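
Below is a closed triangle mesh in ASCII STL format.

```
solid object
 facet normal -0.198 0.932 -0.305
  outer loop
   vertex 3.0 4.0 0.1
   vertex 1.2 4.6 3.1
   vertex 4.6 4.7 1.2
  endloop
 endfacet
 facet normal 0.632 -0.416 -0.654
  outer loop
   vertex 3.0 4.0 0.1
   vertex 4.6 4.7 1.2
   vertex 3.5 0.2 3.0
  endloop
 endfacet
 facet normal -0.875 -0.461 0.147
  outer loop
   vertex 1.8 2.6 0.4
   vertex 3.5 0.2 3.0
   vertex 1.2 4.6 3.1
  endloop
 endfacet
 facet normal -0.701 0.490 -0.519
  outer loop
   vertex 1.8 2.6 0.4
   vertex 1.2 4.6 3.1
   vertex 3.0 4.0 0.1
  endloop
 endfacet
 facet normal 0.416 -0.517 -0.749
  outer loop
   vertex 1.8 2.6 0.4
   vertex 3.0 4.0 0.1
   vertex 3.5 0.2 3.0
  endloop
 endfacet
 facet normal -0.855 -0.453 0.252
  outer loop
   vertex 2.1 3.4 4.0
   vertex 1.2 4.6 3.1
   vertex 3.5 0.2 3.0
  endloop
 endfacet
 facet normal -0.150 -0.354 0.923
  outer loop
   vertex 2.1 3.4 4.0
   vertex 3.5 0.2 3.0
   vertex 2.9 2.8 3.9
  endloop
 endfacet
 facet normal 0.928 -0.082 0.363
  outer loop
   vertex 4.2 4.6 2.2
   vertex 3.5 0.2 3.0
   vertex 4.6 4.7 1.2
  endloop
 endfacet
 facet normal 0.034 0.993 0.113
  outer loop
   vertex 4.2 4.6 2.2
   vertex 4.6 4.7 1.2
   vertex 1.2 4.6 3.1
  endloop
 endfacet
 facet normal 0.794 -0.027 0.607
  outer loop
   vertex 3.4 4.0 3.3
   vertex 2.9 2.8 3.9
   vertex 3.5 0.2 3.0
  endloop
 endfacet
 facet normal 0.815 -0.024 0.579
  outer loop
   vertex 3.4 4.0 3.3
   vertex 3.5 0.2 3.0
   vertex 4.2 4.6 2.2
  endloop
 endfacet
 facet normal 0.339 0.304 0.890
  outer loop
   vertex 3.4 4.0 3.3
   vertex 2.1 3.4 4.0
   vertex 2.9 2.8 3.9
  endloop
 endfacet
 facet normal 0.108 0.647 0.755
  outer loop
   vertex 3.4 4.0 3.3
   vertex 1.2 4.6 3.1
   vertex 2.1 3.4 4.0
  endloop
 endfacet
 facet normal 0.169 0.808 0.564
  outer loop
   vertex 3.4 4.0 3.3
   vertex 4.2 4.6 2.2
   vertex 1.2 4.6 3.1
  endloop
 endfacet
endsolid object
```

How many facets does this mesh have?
14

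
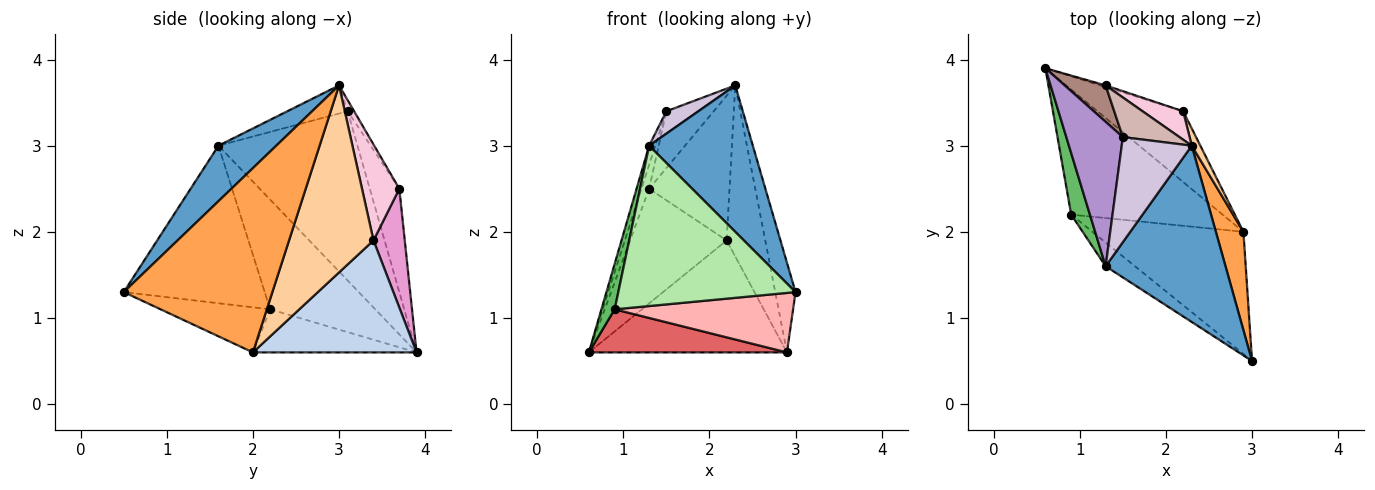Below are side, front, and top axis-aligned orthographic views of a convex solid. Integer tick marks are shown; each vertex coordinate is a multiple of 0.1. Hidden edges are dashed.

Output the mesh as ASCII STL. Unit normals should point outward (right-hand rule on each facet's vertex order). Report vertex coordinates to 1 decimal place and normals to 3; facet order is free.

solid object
 facet normal 0.335 -0.602 0.725
  outer loop
   vertex 1.3 1.6 3.0
   vertex 3.0 0.5 1.3
   vertex 2.3 3.0 3.7
  endloop
 endfacet
 facet normal 0.573 0.693 -0.438
  outer loop
   vertex 2.9 2.0 0.6
   vertex 0.6 3.9 0.6
   vertex 2.2 3.4 1.9
  endloop
 endfacet
 facet normal 0.980 0.134 0.147
  outer loop
   vertex 2.9 2.0 0.6
   vertex 2.3 3.0 3.7
   vertex 3.0 0.5 1.3
  endloop
 endfacet
 facet normal 0.909 0.415 0.042
  outer loop
   vertex 2.9 2.0 0.6
   vertex 2.2 3.4 1.9
   vertex 2.3 3.0 3.7
  endloop
 endfacet
 facet normal -0.978 -0.124 0.167
  outer loop
   vertex 0.9 2.2 1.1
   vertex 1.3 1.6 3.0
   vertex 0.6 3.9 0.6
  endloop
 endfacet
 facet normal -0.618 -0.777 -0.115
  outer loop
   vertex 0.9 2.2 1.1
   vertex 3.0 0.5 1.3
   vertex 1.3 1.6 3.0
  endloop
 endfacet
 facet normal -0.260 -0.314 -0.913
  outer loop
   vertex 0.9 2.2 1.1
   vertex 0.6 3.9 0.6
   vertex 2.9 2.0 0.6
  endloop
 endfacet
 facet normal -0.259 -0.423 -0.868
  outer loop
   vertex 0.9 2.2 1.1
   vertex 2.9 2.0 0.6
   vertex 3.0 0.5 1.3
  endloop
 endfacet
 facet normal -0.948 0.042 0.317
  outer loop
   vertex 1.5 3.1 3.4
   vertex 0.6 3.9 0.6
   vertex 1.3 1.6 3.0
  endloop
 endfacet
 facet normal -0.366 -0.194 0.910
  outer loop
   vertex 1.5 3.1 3.4
   vertex 1.3 1.6 3.0
   vertex 2.3 3.0 3.7
  endloop
 endfacet
 facet normal -0.904 0.235 0.358
  outer loop
   vertex 1.3 3.7 2.5
   vertex 0.6 3.9 0.6
   vertex 1.5 3.1 3.4
  endloop
 endfacet
 facet normal -0.111 0.815 0.568
  outer loop
   vertex 1.3 3.7 2.5
   vertex 1.5 3.1 3.4
   vertex 2.3 3.0 3.7
  endloop
 endfacet
 facet normal 0.308 0.951 -0.013
  outer loop
   vertex 1.3 3.7 2.5
   vertex 2.2 3.4 1.9
   vertex 0.6 3.9 0.6
  endloop
 endfacet
 facet normal 0.415 0.893 0.175
  outer loop
   vertex 1.3 3.7 2.5
   vertex 2.3 3.0 3.7
   vertex 2.2 3.4 1.9
  endloop
 endfacet
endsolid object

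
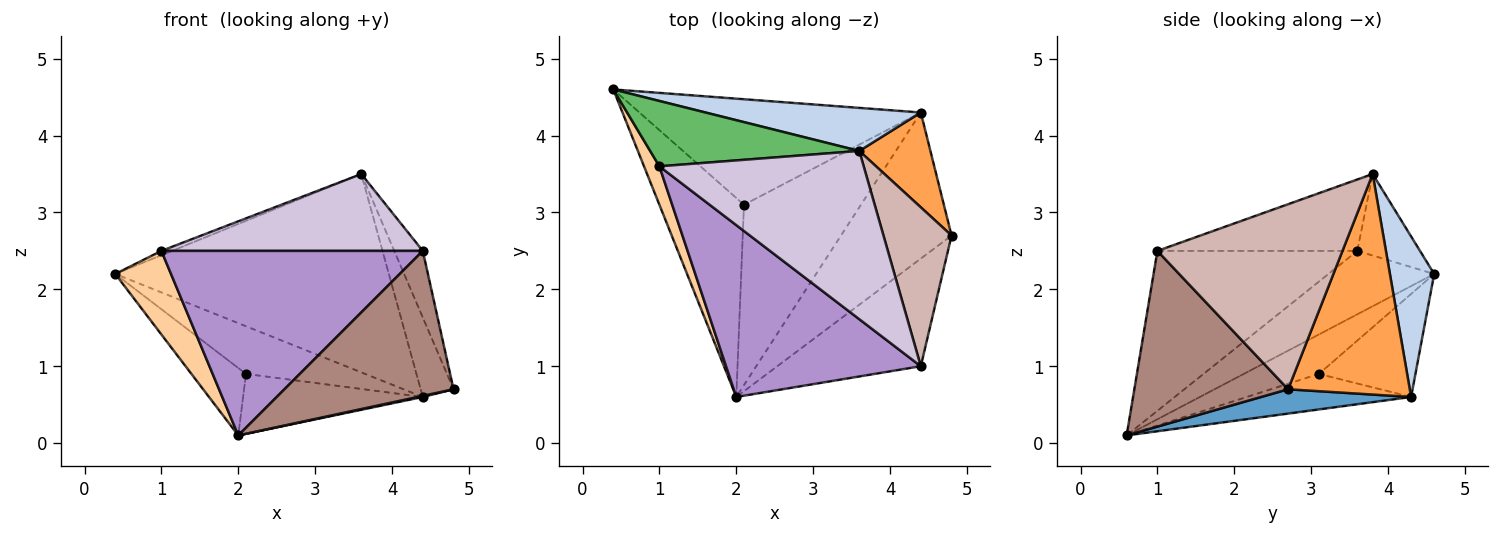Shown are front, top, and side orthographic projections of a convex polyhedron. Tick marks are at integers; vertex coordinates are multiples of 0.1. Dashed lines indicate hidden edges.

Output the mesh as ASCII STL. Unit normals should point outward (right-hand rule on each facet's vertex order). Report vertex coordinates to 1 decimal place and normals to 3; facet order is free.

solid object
 facet normal 0.215 -0.007 -0.977
  outer loop
   vertex 4.4 4.3 0.6
   vertex 4.8 2.7 0.7
   vertex 2.0 0.6 0.1
  endloop
 endfacet
 facet normal 0.156 0.965 0.210
  outer loop
   vertex 4.4 4.3 0.6
   vertex 0.4 4.6 2.2
   vertex 3.6 3.8 3.5
  endloop
 endfacet
 facet normal 0.922 0.249 0.297
  outer loop
   vertex 4.4 4.3 0.6
   vertex 3.6 3.8 3.5
   vertex 4.8 2.7 0.7
  endloop
 endfacet
 facet normal -0.865 -0.456 0.210
  outer loop
   vertex 1.0 3.6 2.5
   vertex 0.4 4.6 2.2
   vertex 2.0 0.6 0.1
  endloop
 endfacet
 facet normal -0.362 0.062 0.930
  outer loop
   vertex 1.0 3.6 2.5
   vertex 3.6 3.8 3.5
   vertex 0.4 4.6 2.2
  endloop
 endfacet
 facet normal -0.404 0.293 -0.867
  outer loop
   vertex 2.1 3.1 0.9
   vertex 2.0 0.6 0.1
   vertex 0.4 4.6 2.2
  endloop
 endfacet
 facet normal -0.317 0.391 -0.864
  outer loop
   vertex 2.1 3.1 0.9
   vertex 0.4 4.6 2.2
   vertex 4.4 4.3 0.6
  endloop
 endfacet
 facet normal -0.277 0.303 -0.912
  outer loop
   vertex 2.1 3.1 0.9
   vertex 4.4 4.3 0.6
   vertex 2.0 0.6 0.1
  endloop
 endfacet
 facet normal -0.488 -0.639 0.595
  outer loop
   vertex 4.4 1.0 2.5
   vertex 1.0 3.6 2.5
   vertex 2.0 0.6 0.1
  endloop
 endfacet
 facet normal -0.303 -0.396 0.867
  outer loop
   vertex 4.4 1.0 2.5
   vertex 3.6 3.8 3.5
   vertex 1.0 3.6 2.5
  endloop
 endfacet
 facet normal 0.590 -0.649 -0.481
  outer loop
   vertex 4.4 1.0 2.5
   vertex 2.0 0.6 0.1
   vertex 4.8 2.7 0.7
  endloop
 endfacet
 facet normal 0.929 0.143 0.342
  outer loop
   vertex 4.4 1.0 2.5
   vertex 4.8 2.7 0.7
   vertex 3.6 3.8 3.5
  endloop
 endfacet
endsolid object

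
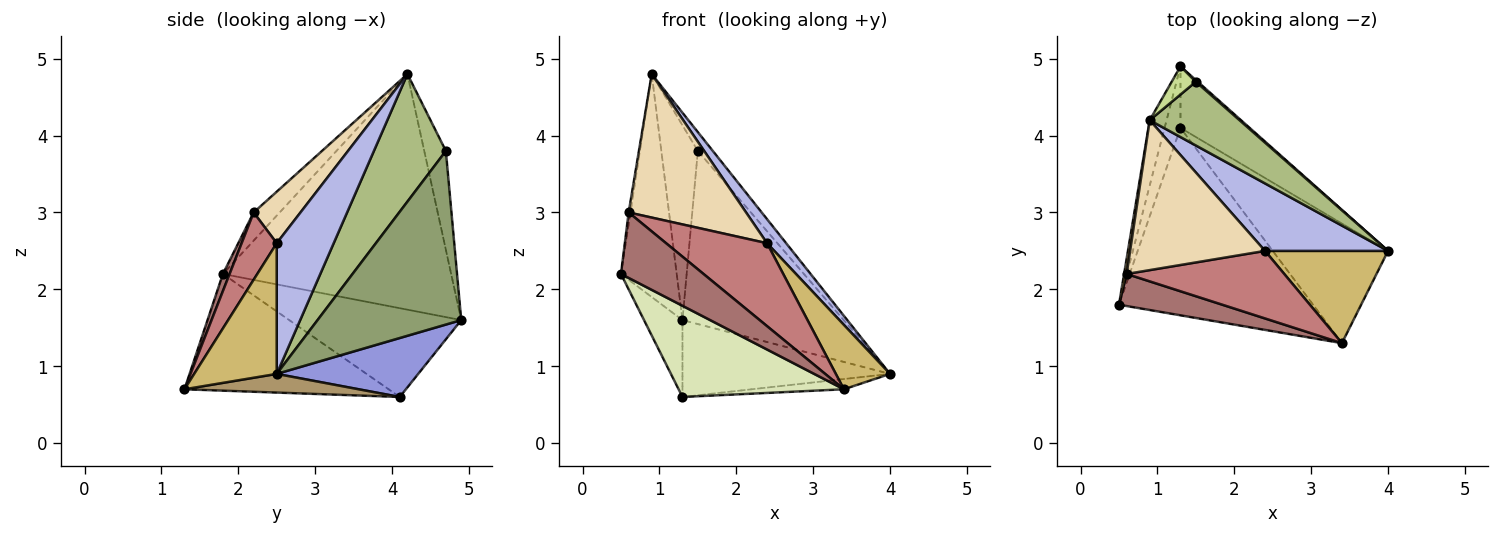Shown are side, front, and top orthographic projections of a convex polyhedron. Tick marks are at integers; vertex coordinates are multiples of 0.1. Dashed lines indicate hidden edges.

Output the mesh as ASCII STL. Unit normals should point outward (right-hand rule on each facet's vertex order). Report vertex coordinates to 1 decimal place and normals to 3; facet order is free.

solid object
 facet normal -0.969 0.237 -0.069
  outer loop
   vertex 0.9 4.2 4.8
   vertex 1.3 4.9 1.6
   vertex 0.5 1.8 2.2
  endloop
 endfacet
 facet normal -0.961 0.215 -0.172
  outer loop
   vertex 1.3 4.1 0.6
   vertex 0.5 1.8 2.2
   vertex 1.3 4.9 1.6
  endloop
 endfacet
 facet normal 0.470 0.689 -0.551
  outer loop
   vertex 1.3 4.1 0.6
   vertex 1.3 4.9 1.6
   vertex 4.0 2.5 0.9
  endloop
 endfacet
 facet normal 0.707 -0.237 0.666
  outer loop
   vertex 2.4 2.5 2.6
   vertex 4.0 2.5 0.9
   vertex 0.9 4.2 4.8
  endloop
 endfacet
 facet normal 0.665 0.746 0.007
  outer loop
   vertex 1.5 4.7 3.8
   vertex 4.0 2.5 0.9
   vertex 1.3 4.9 1.6
  endloop
 endfacet
 facet normal 0.806 0.168 0.568
  outer loop
   vertex 1.5 4.7 3.8
   vertex 0.9 4.2 4.8
   vertex 4.0 2.5 0.9
  endloop
 endfacet
 facet normal -0.506 0.854 0.124
  outer loop
   vertex 1.5 4.7 3.8
   vertex 1.3 4.9 1.6
   vertex 0.9 4.2 4.8
  endloop
 endfacet
 facet normal -0.476 -0.385 -0.791
  outer loop
   vertex 3.4 1.3 0.7
   vertex 0.5 1.8 2.2
   vertex 1.3 4.1 0.6
  endloop
 endfacet
 facet normal 0.159 0.084 -0.984
  outer loop
   vertex 3.4 1.3 0.7
   vertex 1.3 4.1 0.6
   vertex 4.0 2.5 0.9
  endloop
 endfacet
 facet normal 0.657 -0.432 0.618
  outer loop
   vertex 3.4 1.3 0.7
   vertex 4.0 2.5 0.9
   vertex 2.4 2.5 2.6
  endloop
 endfacet
 facet normal -0.994 0.068 0.090
  outer loop
   vertex 0.6 2.2 3.0
   vertex 0.9 4.2 4.8
   vertex 0.5 1.8 2.2
  endloop
 endfacet
 facet normal 0.266 -0.667 0.696
  outer loop
   vertex 0.6 2.2 3.0
   vertex 2.4 2.5 2.6
   vertex 0.9 4.2 4.8
  endloop
 endfacet
 facet normal 0.073 -0.896 0.439
  outer loop
   vertex 0.6 2.2 3.0
   vertex 0.5 1.8 2.2
   vertex 3.4 1.3 0.7
  endloop
 endfacet
 facet normal 0.260 -0.749 0.610
  outer loop
   vertex 0.6 2.2 3.0
   vertex 3.4 1.3 0.7
   vertex 2.4 2.5 2.6
  endloop
 endfacet
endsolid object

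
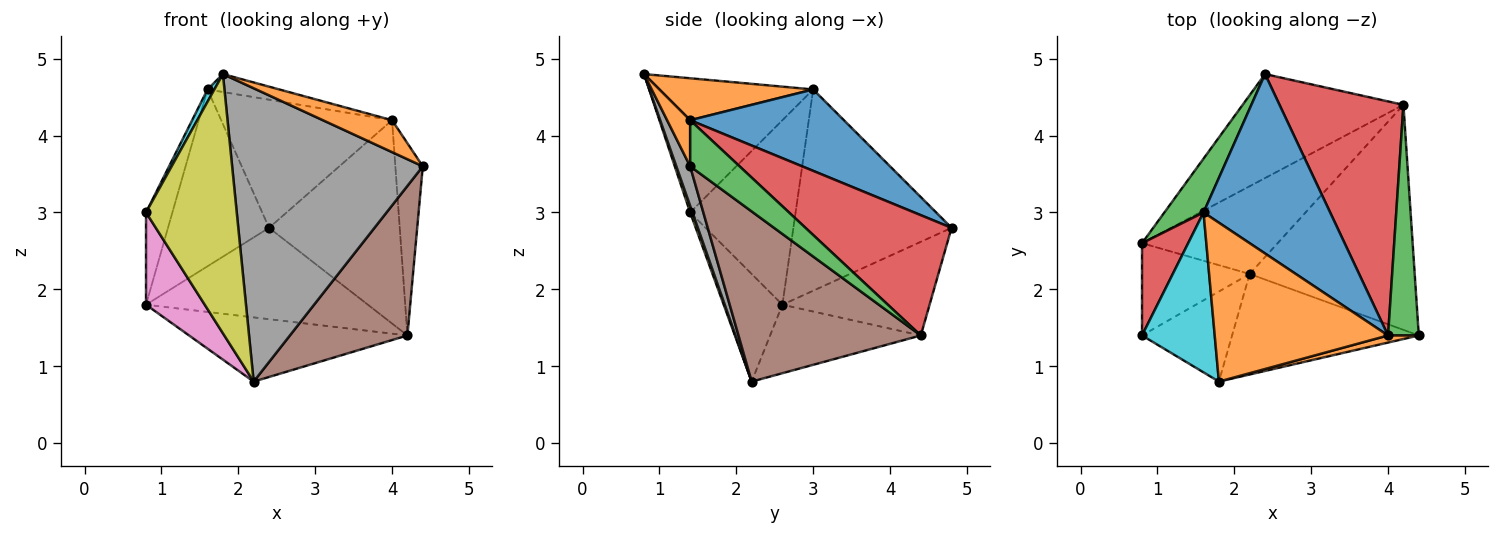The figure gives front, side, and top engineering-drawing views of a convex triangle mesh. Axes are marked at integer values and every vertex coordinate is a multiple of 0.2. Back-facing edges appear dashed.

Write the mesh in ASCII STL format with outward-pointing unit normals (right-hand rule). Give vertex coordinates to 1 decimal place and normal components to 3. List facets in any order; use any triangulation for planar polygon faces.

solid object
 facet normal -0.401 0.605 -0.688
  outer loop
   vertex 4.2 4.4 1.4
   vertex 0.8 2.6 1.8
   vertex 2.4 4.8 2.8
  endloop
 endfacet
 facet normal 0.309 -0.928 0.206
  outer loop
   vertex 4.0 1.4 4.2
   vertex 1.8 0.8 4.8
   vertex 4.4 1.4 3.6
  endloop
 endfacet
 facet normal 0.755 0.420 0.504
  outer loop
   vertex 4.0 1.4 4.2
   vertex 4.4 1.4 3.6
   vertex 4.2 4.4 1.4
  endloop
 endfacet
 facet normal 0.591 0.529 0.609
  outer loop
   vertex 4.0 1.4 4.2
   vertex 4.2 4.4 1.4
   vertex 2.4 4.8 2.8
  endloop
 endfacet
 facet normal -0.377 0.547 -0.747
  outer loop
   vertex 2.2 2.2 0.8
   vertex 0.8 2.6 1.8
   vertex 4.2 4.4 1.4
  endloop
 endfacet
 facet normal 0.651 -0.420 -0.632
  outer loop
   vertex 2.2 2.2 0.8
   vertex 4.2 4.4 1.4
   vertex 4.4 1.4 3.6
  endloop
 endfacet
 facet normal -0.577 -0.577 -0.577
  outer loop
   vertex 2.2 2.2 0.8
   vertex 0.8 1.4 3.0
   vertex 0.8 2.6 1.8
  endloop
 endfacet
 facet normal 0.068 -0.944 -0.323
  outer loop
   vertex 2.2 2.2 0.8
   vertex 4.4 1.4 3.6
   vertex 1.8 0.8 4.8
  endloop
 endfacet
 facet normal 0.024 -0.944 -0.328
  outer loop
   vertex 2.2 2.2 0.8
   vertex 1.8 0.8 4.8
   vertex 0.8 1.4 3.0
  endloop
 endfacet
 facet normal -0.879 -0.037 0.476
  outer loop
   vertex 1.6 3.0 4.6
   vertex 0.8 1.4 3.0
   vertex 1.8 0.8 4.8
  endloop
 endfacet
 facet normal 0.464 0.515 0.721
  outer loop
   vertex 1.6 3.0 4.6
   vertex 4.0 1.4 4.2
   vertex 2.4 4.8 2.8
  endloop
 endfacet
 facet normal 0.234 0.109 0.966
  outer loop
   vertex 1.6 3.0 4.6
   vertex 1.8 0.8 4.8
   vertex 4.0 1.4 4.2
  endloop
 endfacet
 facet normal -0.832 0.531 0.162
  outer loop
   vertex 1.6 3.0 4.6
   vertex 2.4 4.8 2.8
   vertex 0.8 2.6 1.8
  endloop
 endfacet
 facet normal -0.943 0.236 0.236
  outer loop
   vertex 1.6 3.0 4.6
   vertex 0.8 2.6 1.8
   vertex 0.8 1.4 3.0
  endloop
 endfacet
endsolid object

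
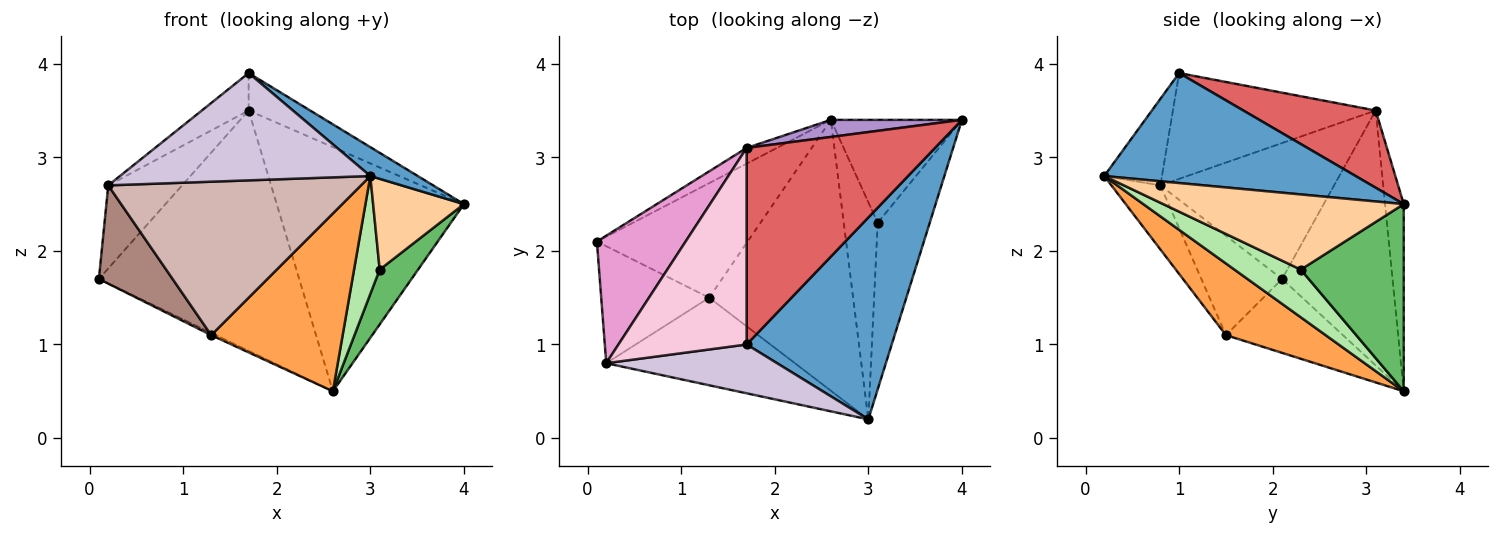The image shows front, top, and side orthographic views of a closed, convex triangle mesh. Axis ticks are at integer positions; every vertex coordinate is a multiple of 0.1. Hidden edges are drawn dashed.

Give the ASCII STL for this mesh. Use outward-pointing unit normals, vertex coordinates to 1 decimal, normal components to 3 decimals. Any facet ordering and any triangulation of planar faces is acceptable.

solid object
 facet normal 0.600 -0.113 0.792
  outer loop
   vertex 1.7 1.0 3.9
   vertex 3.0 0.2 2.8
   vertex 4.0 3.4 2.5
  endloop
 endfacet
 facet normal -0.440 0.018 -0.898
  outer loop
   vertex 1.3 1.5 1.1
   vertex 0.1 2.1 1.7
   vertex 2.6 3.4 0.5
  endloop
 endfacet
 facet normal 0.384 -0.507 -0.772
  outer loop
   vertex 1.3 1.5 1.1
   vertex 2.6 3.4 0.5
   vertex 3.0 0.2 2.8
  endloop
 endfacet
 facet normal 0.785 -0.296 -0.544
  outer loop
   vertex 3.1 2.3 1.8
   vertex 4.0 3.4 2.5
   vertex 3.0 0.2 2.8
  endloop
 endfacet
 facet normal 0.784 -0.292 -0.548
  outer loop
   vertex 3.1 2.3 1.8
   vertex 2.6 3.4 0.5
   vertex 4.0 3.4 2.5
  endloop
 endfacet
 facet normal 0.777 -0.300 -0.553
  outer loop
   vertex 3.1 2.3 1.8
   vertex 3.0 0.2 2.8
   vertex 2.6 3.4 0.5
  endloop
 endfacet
 facet normal 0.374 0.174 0.911
  outer loop
   vertex 1.7 3.1 3.5
   vertex 1.7 1.0 3.9
   vertex 4.0 3.4 2.5
  endloop
 endfacet
 facet normal -0.482 0.874 -0.057
  outer loop
   vertex 1.7 3.1 3.5
   vertex 2.6 3.4 0.5
   vertex 0.1 2.1 1.7
  endloop
 endfacet
 facet normal -0.099 0.993 0.069
  outer loop
   vertex 1.7 3.1 3.5
   vertex 4.0 3.4 2.5
   vertex 2.6 3.4 0.5
  endloop
 endfacet
 facet normal -0.205 -0.891 0.405
  outer loop
   vertex 0.2 0.8 2.7
   vertex 3.0 0.2 2.8
   vertex 1.7 1.0 3.9
  endloop
 endfacet
 facet normal -0.576 -0.526 -0.626
  outer loop
   vertex 0.2 0.8 2.7
   vertex 0.1 2.1 1.7
   vertex 1.3 1.5 1.1
  endloop
 endfacet
 facet normal -0.166 -0.856 -0.489
  outer loop
   vertex 0.2 0.8 2.7
   vertex 1.3 1.5 1.1
   vertex 3.0 0.2 2.8
  endloop
 endfacet
 facet normal -0.789 0.335 0.515
  outer loop
   vertex 0.2 0.8 2.7
   vertex 1.7 3.1 3.5
   vertex 0.1 2.1 1.7
  endloop
 endfacet
 facet normal -0.630 0.145 0.763
  outer loop
   vertex 0.2 0.8 2.7
   vertex 1.7 1.0 3.9
   vertex 1.7 3.1 3.5
  endloop
 endfacet
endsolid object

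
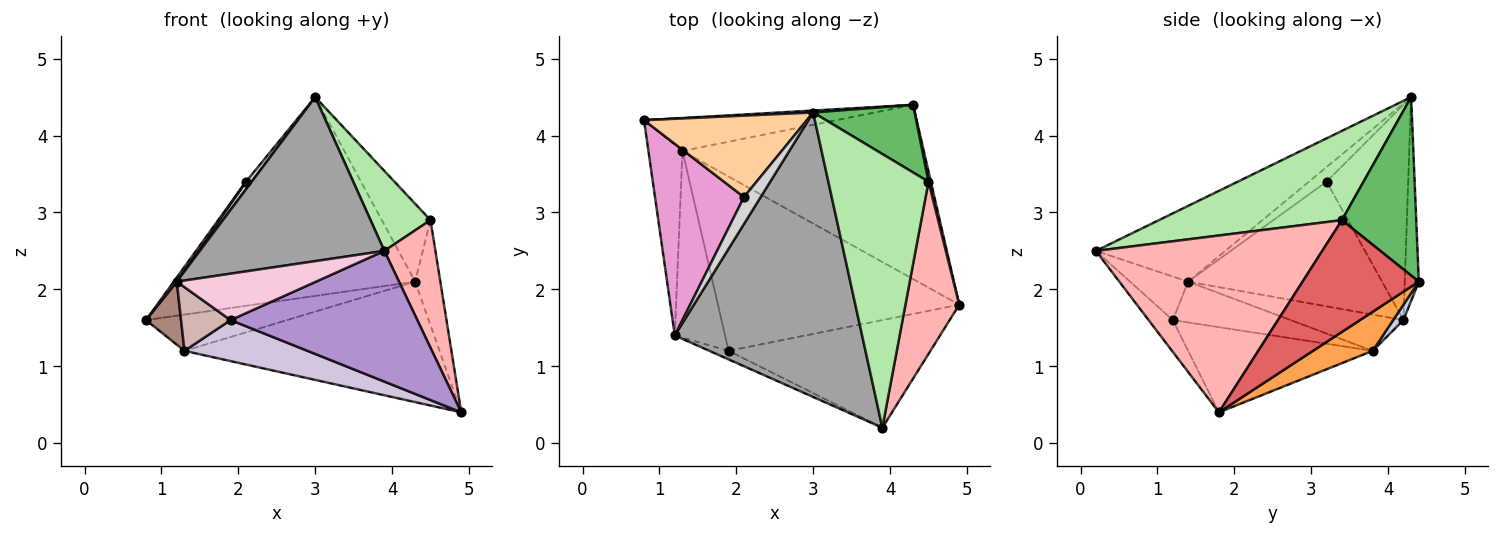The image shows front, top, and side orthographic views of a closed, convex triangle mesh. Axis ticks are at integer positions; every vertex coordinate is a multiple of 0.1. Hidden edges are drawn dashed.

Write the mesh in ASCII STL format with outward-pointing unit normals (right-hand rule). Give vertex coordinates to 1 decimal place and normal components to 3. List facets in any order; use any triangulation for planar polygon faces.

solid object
 facet normal -0.058 0.998 0.010
  outer loop
   vertex 3.0 4.3 4.5
   vertex 4.3 4.4 2.1
   vertex 0.8 4.2 1.6
  endloop
 endfacet
 facet normal 0.054 0.739 -0.672
  outer loop
   vertex 1.3 3.8 1.2
   vertex 0.8 4.2 1.6
   vertex 4.3 4.4 2.1
  endloop
 endfacet
 facet normal 0.132 0.564 -0.815
  outer loop
   vertex 1.3 3.8 1.2
   vertex 4.3 4.4 2.1
   vertex 4.9 1.8 0.4
  endloop
 endfacet
 facet normal -0.797 0.049 0.603
  outer loop
   vertex 2.1 3.2 3.4
   vertex 3.0 4.3 4.5
   vertex 0.8 4.2 1.6
  endloop
 endfacet
 facet normal 0.755 0.495 0.430
  outer loop
   vertex 4.5 3.4 2.9
   vertex 4.3 4.4 2.1
   vertex 3.0 4.3 4.5
  endloop
 endfacet
 facet normal 0.650 -0.213 0.729
  outer loop
   vertex 4.5 3.4 2.9
   vertex 3.0 4.3 4.5
   vertex 3.9 0.2 2.5
  endloop
 endfacet
 facet normal 0.977 0.212 0.021
  outer loop
   vertex 4.5 3.4 2.9
   vertex 4.9 1.8 0.4
   vertex 4.3 4.4 2.1
  endloop
 endfacet
 facet normal 0.935 -0.211 0.285
  outer loop
   vertex 4.5 3.4 2.9
   vertex 3.9 0.2 2.5
   vertex 4.9 1.8 0.4
  endloop
 endfacet
 facet normal -0.099 -0.768 -0.633
  outer loop
   vertex 1.9 1.2 1.6
   vertex 4.9 1.8 0.4
   vertex 3.9 0.2 2.5
  endloop
 endfacet
 facet normal -0.325 -0.217 -0.921
  outer loop
   vertex 1.9 1.2 1.6
   vertex 1.3 3.8 1.2
   vertex 4.9 1.8 0.4
  endloop
 endfacet
 facet normal -0.711 -0.221 -0.668
  outer loop
   vertex 1.2 1.4 2.1
   vertex 0.8 4.2 1.6
   vertex 1.3 3.8 1.2
  endloop
 endfacet
 facet normal -0.609 -0.256 -0.751
  outer loop
   vertex 1.2 1.4 2.1
   vertex 1.3 3.8 1.2
   vertex 1.9 1.2 1.6
  endloop
 endfacet
 facet normal -0.814 -0.013 0.581
  outer loop
   vertex 1.2 1.4 2.1
   vertex 2.1 3.2 3.4
   vertex 0.8 4.2 1.6
  endloop
 endfacet
 facet normal -0.380 -0.910 -0.167
  outer loop
   vertex 1.2 1.4 2.1
   vertex 1.9 1.2 1.6
   vertex 3.9 0.2 2.5
  endloop
 endfacet
 facet normal -0.331 -0.471 0.818
  outer loop
   vertex 1.2 1.4 2.1
   vertex 3.9 0.2 2.5
   vertex 3.0 4.3 4.5
  endloop
 endfacet
 facet normal -0.643 -0.210 0.736
  outer loop
   vertex 1.2 1.4 2.1
   vertex 3.0 4.3 4.5
   vertex 2.1 3.2 3.4
  endloop
 endfacet
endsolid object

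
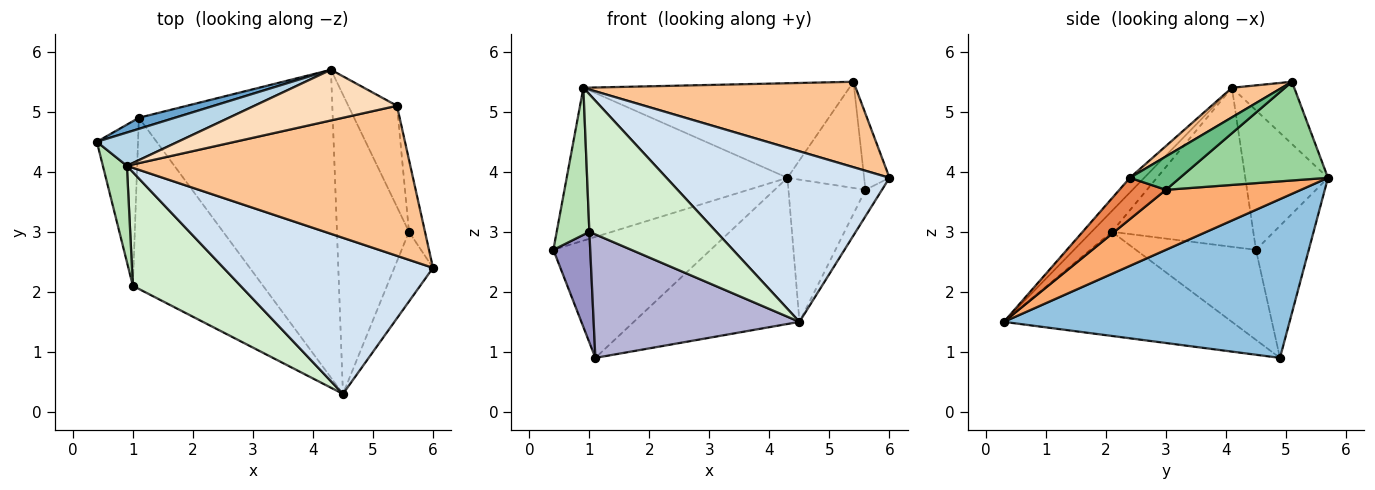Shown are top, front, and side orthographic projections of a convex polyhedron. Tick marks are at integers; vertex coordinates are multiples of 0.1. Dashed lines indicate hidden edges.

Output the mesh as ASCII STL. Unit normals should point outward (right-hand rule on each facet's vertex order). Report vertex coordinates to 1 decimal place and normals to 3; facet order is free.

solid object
 facet normal -0.317 0.944 0.087
  outer loop
   vertex 1.1 4.9 0.9
   vertex 0.4 4.5 2.7
   vertex 4.3 5.7 3.9
  endloop
 endfacet
 facet normal 0.595 0.345 -0.726
  outer loop
   vertex 4.5 0.3 1.5
   vertex 1.1 4.9 0.9
   vertex 4.3 5.7 3.9
  endloop
 endfacet
 facet normal -0.344 0.918 0.200
  outer loop
   vertex 0.9 4.1 5.4
   vertex 4.3 5.7 3.9
   vertex 0.4 4.5 2.7
  endloop
 endfacet
 facet normal -0.047 -0.737 0.674
  outer loop
   vertex 0.9 4.1 5.4
   vertex 4.5 0.3 1.5
   vertex 6.0 2.4 3.9
  endloop
 endfacet
 facet normal 0.707 0.251 -0.661
  outer loop
   vertex 5.6 3.0 3.7
   vertex 6.0 2.4 3.9
   vertex 4.5 0.3 1.5
  endloop
 endfacet
 facet normal 0.601 0.343 -0.722
  outer loop
   vertex 5.6 3.0 3.7
   vertex 4.5 0.3 1.5
   vertex 4.3 5.7 3.9
  endloop
 endfacet
 facet normal 0.090 -0.493 0.865
  outer loop
   vertex 5.4 5.1 5.5
   vertex 0.9 4.1 5.4
   vertex 6.0 2.4 3.9
  endloop
 endfacet
 facet normal -0.202 0.863 0.463
  outer loop
   vertex 5.4 5.1 5.5
   vertex 4.3 5.7 3.9
   vertex 0.9 4.1 5.4
  endloop
 endfacet
 facet normal 0.820 0.415 -0.394
  outer loop
   vertex 5.4 5.1 5.5
   vertex 6.0 2.4 3.9
   vertex 5.6 3.0 3.7
  endloop
 endfacet
 facet normal 0.813 0.421 -0.401
  outer loop
   vertex 5.4 5.1 5.5
   vertex 5.6 3.0 3.7
   vertex 4.3 5.7 3.9
  endloop
 endfacet
 facet normal -0.964 -0.223 0.146
  outer loop
   vertex 1.0 2.1 3.0
   vertex 0.9 4.1 5.4
   vertex 0.4 4.5 2.7
  endloop
 endfacet
 facet normal -0.122 -0.765 0.632
  outer loop
   vertex 1.0 2.1 3.0
   vertex 4.5 0.3 1.5
   vertex 0.9 4.1 5.4
  endloop
 endfacet
 facet normal -0.876 -0.269 -0.400
  outer loop
   vertex 1.0 2.1 3.0
   vertex 0.4 4.5 2.7
   vertex 1.1 4.9 0.9
  endloop
 endfacet
 facet normal -0.544 -0.491 -0.680
  outer loop
   vertex 1.0 2.1 3.0
   vertex 1.1 4.9 0.9
   vertex 4.5 0.3 1.5
  endloop
 endfacet
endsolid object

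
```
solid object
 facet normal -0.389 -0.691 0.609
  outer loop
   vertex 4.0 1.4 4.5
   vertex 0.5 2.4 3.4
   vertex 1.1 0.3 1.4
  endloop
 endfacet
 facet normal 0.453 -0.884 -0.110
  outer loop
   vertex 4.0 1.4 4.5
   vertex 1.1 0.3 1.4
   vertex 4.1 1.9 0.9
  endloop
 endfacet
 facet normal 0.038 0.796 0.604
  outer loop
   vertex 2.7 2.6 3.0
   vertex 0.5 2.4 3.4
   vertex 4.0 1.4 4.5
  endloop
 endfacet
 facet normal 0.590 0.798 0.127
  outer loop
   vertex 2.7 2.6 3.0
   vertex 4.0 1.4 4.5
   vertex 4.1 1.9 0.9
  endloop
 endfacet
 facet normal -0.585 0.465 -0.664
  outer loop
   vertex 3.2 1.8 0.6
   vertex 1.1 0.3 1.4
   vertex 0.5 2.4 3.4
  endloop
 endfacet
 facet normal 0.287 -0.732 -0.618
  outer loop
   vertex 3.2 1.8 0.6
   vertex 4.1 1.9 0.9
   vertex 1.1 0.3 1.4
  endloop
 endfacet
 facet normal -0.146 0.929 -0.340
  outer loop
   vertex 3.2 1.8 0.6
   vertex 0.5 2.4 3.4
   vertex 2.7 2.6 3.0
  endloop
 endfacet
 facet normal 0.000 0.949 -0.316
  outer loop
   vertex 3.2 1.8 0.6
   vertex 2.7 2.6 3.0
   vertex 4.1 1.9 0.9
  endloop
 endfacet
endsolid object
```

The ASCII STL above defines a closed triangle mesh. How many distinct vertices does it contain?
6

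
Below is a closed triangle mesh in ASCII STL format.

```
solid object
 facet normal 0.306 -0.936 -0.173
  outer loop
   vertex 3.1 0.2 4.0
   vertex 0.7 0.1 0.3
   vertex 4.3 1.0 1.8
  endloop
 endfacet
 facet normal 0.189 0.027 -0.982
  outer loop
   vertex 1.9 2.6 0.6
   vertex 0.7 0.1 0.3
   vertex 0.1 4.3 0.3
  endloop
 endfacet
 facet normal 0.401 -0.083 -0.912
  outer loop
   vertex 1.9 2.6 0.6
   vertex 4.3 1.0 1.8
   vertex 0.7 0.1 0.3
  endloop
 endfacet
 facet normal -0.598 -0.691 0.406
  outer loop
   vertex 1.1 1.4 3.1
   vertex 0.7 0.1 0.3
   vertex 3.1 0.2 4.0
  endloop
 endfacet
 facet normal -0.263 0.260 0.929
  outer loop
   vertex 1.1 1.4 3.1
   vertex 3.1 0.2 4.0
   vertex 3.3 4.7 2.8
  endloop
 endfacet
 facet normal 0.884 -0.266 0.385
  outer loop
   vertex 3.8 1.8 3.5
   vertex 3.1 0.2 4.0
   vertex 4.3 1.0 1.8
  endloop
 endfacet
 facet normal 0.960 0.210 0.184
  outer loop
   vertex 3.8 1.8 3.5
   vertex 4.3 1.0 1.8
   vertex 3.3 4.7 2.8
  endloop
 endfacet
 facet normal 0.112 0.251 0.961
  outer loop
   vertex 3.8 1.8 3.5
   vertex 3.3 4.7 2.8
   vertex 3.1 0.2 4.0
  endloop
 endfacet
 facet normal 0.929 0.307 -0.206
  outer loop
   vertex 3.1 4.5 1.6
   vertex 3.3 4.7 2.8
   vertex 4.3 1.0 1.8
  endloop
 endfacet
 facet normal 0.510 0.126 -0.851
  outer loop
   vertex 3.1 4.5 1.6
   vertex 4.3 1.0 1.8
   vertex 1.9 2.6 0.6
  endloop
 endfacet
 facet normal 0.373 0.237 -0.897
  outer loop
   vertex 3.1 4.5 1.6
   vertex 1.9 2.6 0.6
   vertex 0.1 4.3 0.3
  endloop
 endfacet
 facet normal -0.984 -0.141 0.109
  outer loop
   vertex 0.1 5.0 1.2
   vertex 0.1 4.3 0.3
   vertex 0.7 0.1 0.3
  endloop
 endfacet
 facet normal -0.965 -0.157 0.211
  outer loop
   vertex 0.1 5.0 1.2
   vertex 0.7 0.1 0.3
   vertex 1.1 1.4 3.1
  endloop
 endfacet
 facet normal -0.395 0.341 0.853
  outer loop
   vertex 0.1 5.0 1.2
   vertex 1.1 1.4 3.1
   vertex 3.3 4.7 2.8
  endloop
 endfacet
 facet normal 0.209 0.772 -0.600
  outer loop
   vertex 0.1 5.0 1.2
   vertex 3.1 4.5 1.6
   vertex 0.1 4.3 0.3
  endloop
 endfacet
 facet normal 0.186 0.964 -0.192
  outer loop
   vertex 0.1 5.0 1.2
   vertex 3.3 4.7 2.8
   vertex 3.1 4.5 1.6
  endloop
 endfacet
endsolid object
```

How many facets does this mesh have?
16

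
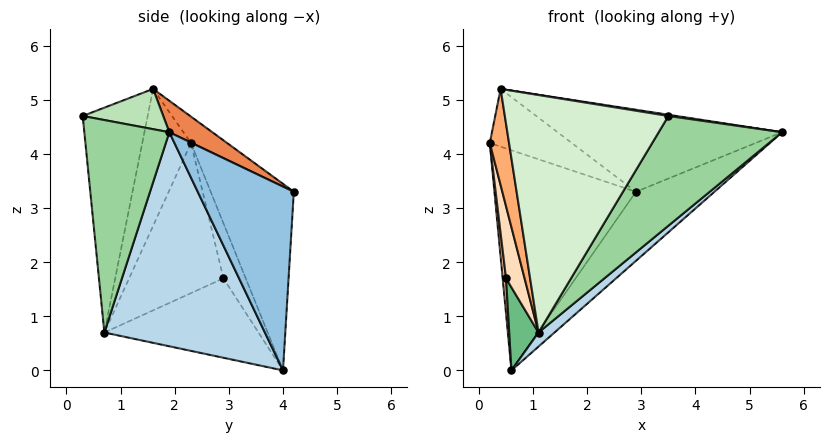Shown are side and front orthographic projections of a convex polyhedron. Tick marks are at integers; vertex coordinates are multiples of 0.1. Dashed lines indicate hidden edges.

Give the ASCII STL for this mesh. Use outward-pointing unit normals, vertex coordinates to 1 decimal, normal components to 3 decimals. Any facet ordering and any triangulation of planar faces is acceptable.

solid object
 facet normal -0.485 0.826 0.288
  outer loop
   vertex 0.6 4.0 0.0
   vertex 0.2 2.3 4.2
   vertex 2.9 4.2 3.3
  endloop
 endfacet
 facet normal 0.670 0.548 -0.500
  outer loop
   vertex 0.6 4.0 0.0
   vertex 2.9 4.2 3.3
   vertex 5.6 1.9 4.4
  endloop
 endfacet
 facet normal 0.644 -0.064 -0.762
  outer loop
   vertex 1.1 0.7 0.7
   vertex 0.6 4.0 0.0
   vertex 5.6 1.9 4.4
  endloop
 endfacet
 facet normal -0.327 0.742 0.585
  outer loop
   vertex 0.4 1.6 5.2
   vertex 2.9 4.2 3.3
   vertex 0.2 2.3 4.2
  endloop
 endfacet
 facet normal 0.100 0.522 0.847
  outer loop
   vertex 0.4 1.6 5.2
   vertex 5.6 1.9 4.4
   vertex 2.9 4.2 3.3
  endloop
 endfacet
 facet normal -0.928 -0.367 -0.071
  outer loop
   vertex 0.4 1.6 5.2
   vertex 0.2 2.3 4.2
   vertex 1.1 0.7 0.7
  endloop
 endfacet
 facet normal -0.977 -0.147 -0.153
  outer loop
   vertex 0.5 2.9 1.7
   vertex 0.2 2.3 4.2
   vertex 0.6 4.0 0.0
  endloop
 endfacet
 facet normal -0.968 -0.190 -0.162
  outer loop
   vertex 0.5 2.9 1.7
   vertex 1.1 0.7 0.7
   vertex 0.2 2.3 4.2
  endloop
 endfacet
 facet normal -0.967 -0.184 -0.176
  outer loop
   vertex 0.5 2.9 1.7
   vertex 0.6 4.0 0.0
   vertex 1.1 0.7 0.7
  endloop
 endfacet
 facet normal 0.522 -0.759 -0.389
  outer loop
   vertex 3.5 0.3 4.7
   vertex 1.1 0.7 0.7
   vertex 5.6 1.9 4.4
  endloop
 endfacet
 facet normal 0.153 -0.015 0.988
  outer loop
   vertex 3.5 0.3 4.7
   vertex 5.6 1.9 4.4
   vertex 0.4 1.6 5.2
  endloop
 endfacet
 facet normal -0.366 -0.922 0.127
  outer loop
   vertex 3.5 0.3 4.7
   vertex 0.4 1.6 5.2
   vertex 1.1 0.7 0.7
  endloop
 endfacet
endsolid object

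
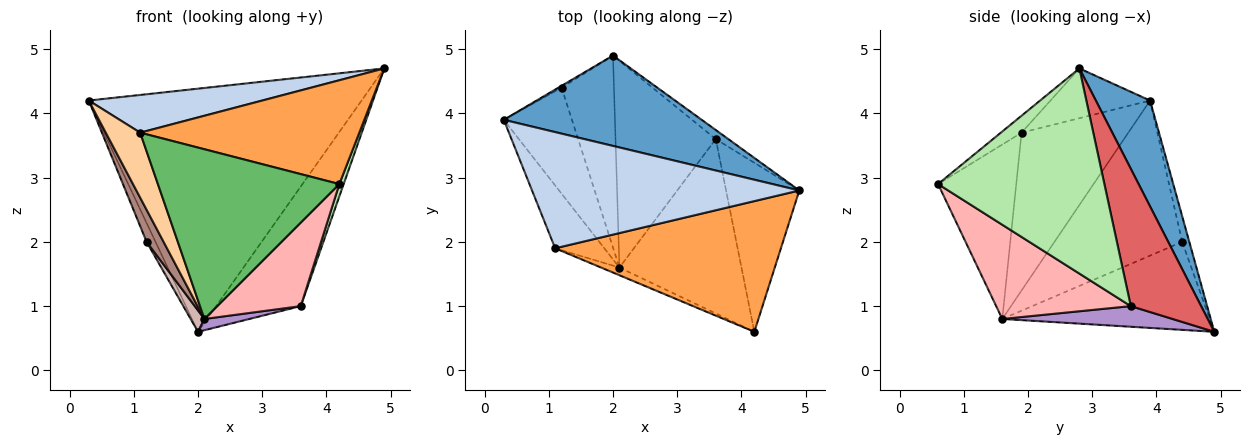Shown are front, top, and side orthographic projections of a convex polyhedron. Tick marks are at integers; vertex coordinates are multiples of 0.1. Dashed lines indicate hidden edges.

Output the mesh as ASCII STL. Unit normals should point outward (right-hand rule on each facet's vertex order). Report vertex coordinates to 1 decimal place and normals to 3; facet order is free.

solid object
 facet normal 0.183 0.922 0.342
  outer loop
   vertex 2.0 4.9 0.6
   vertex 0.3 3.9 4.2
   vertex 4.9 2.8 4.7
  endloop
 endfacet
 facet normal -0.174 -0.304 0.937
  outer loop
   vertex 1.1 1.9 3.7
   vertex 4.9 2.8 4.7
   vertex 0.3 3.9 4.2
  endloop
 endfacet
 facet normal -0.059 -0.621 0.782
  outer loop
   vertex 1.1 1.9 3.7
   vertex 4.2 0.6 2.9
   vertex 4.9 2.8 4.7
  endloop
 endfacet
 facet normal -0.913 -0.294 -0.284
  outer loop
   vertex 1.1 1.9 3.7
   vertex 0.3 3.9 4.2
   vertex 2.1 1.6 0.8
  endloop
 endfacet
 facet normal -0.395 -0.918 -0.041
  outer loop
   vertex 1.1 1.9 3.7
   vertex 2.1 1.6 0.8
   vertex 4.2 0.6 2.9
  endloop
 endfacet
 facet normal 0.942 -0.025 -0.336
  outer loop
   vertex 3.6 3.6 1.0
   vertex 4.9 2.8 4.7
   vertex 4.2 0.6 2.9
  endloop
 endfacet
 facet normal 0.638 0.768 -0.058
  outer loop
   vertex 3.6 3.6 1.0
   vertex 2.0 4.9 0.6
   vertex 4.9 2.8 4.7
  endloop
 endfacet
 facet normal 0.571 -0.355 -0.740
  outer loop
   vertex 3.6 3.6 1.0
   vertex 4.2 0.6 2.9
   vertex 2.1 1.6 0.8
  endloop
 endfacet
 facet normal 0.201 -0.053 -0.978
  outer loop
   vertex 3.6 3.6 1.0
   vertex 2.1 1.6 0.8
   vertex 2.0 4.9 0.6
  endloop
 endfacet
 facet normal -0.623 0.778 -0.078
  outer loop
   vertex 1.2 4.4 2.0
   vertex 0.3 3.9 4.2
   vertex 2.0 4.9 0.6
  endloop
 endfacet
 facet normal -0.909 -0.121 -0.399
  outer loop
   vertex 1.2 4.4 2.0
   vertex 2.1 1.6 0.8
   vertex 0.3 3.9 4.2
  endloop
 endfacet
 facet normal -0.858 -0.057 -0.511
  outer loop
   vertex 1.2 4.4 2.0
   vertex 2.0 4.9 0.6
   vertex 2.1 1.6 0.8
  endloop
 endfacet
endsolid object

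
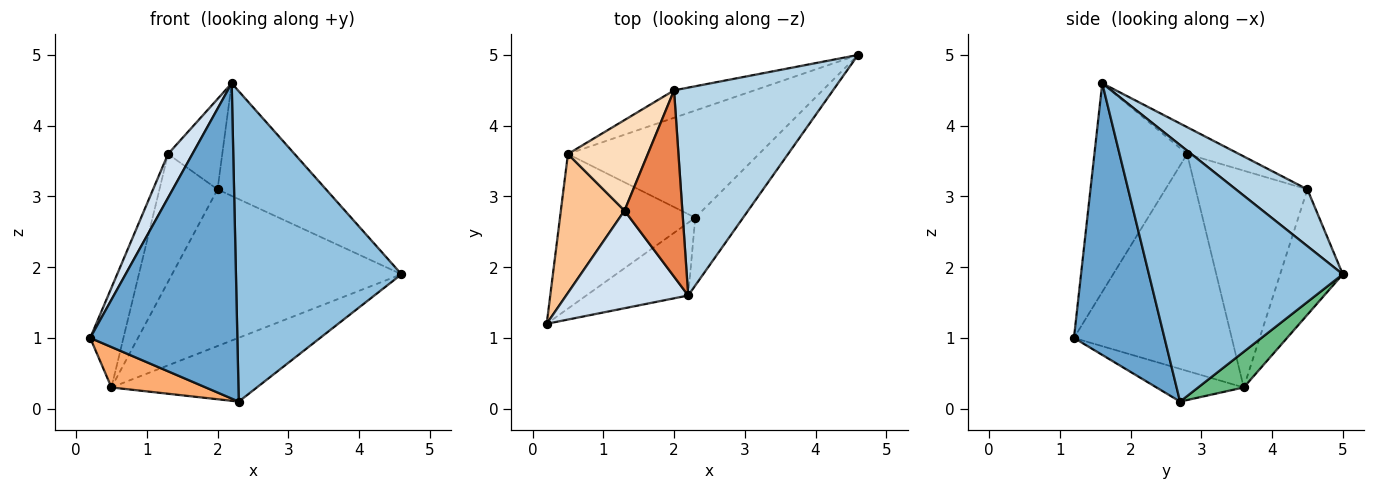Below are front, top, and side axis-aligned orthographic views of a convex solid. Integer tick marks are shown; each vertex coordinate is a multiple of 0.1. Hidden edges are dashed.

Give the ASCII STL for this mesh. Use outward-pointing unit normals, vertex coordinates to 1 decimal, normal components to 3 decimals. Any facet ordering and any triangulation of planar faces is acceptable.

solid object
 facet normal 0.514 -0.836 -0.193
  outer loop
   vertex 2.3 2.7 0.1
   vertex 2.2 1.6 4.6
   vertex 0.2 1.2 1.0
  endloop
 endfacet
 facet normal 0.753 -0.643 -0.140
  outer loop
   vertex 2.3 2.7 0.1
   vertex 4.6 5.0 1.9
   vertex 2.2 1.6 4.6
  endloop
 endfacet
 facet normal 0.300 0.455 0.839
  outer loop
   vertex 2.0 4.5 3.1
   vertex 2.2 1.6 4.6
   vertex 4.6 5.0 1.9
  endloop
 endfacet
 facet normal -0.842 -0.221 0.492
  outer loop
   vertex 1.3 2.8 3.6
   vertex 0.2 1.2 1.0
   vertex 2.2 1.6 4.6
  endloop
 endfacet
 facet normal -0.385 0.403 0.830
  outer loop
   vertex 1.3 2.8 3.6
   vertex 2.2 1.6 4.6
   vertex 2.0 4.5 3.1
  endloop
 endfacet
 facet normal -0.228 -0.246 -0.942
  outer loop
   vertex 0.5 3.6 0.3
   vertex 2.3 2.7 0.1
   vertex 0.2 1.2 1.0
  endloop
 endfacet
 facet normal -0.941 0.198 0.276
  outer loop
   vertex 0.5 3.6 0.3
   vertex 0.2 1.2 1.0
   vertex 1.3 2.8 3.6
  endloop
 endfacet
 facet normal -0.843 0.439 0.311
  outer loop
   vertex 0.5 3.6 0.3
   vertex 1.3 2.8 3.6
   vertex 2.0 4.5 3.1
  endloop
 endfacet
 facet normal 0.158 0.505 -0.848
  outer loop
   vertex 0.5 3.6 0.3
   vertex 4.6 5.0 1.9
   vertex 2.3 2.7 0.1
  endloop
 endfacet
 facet normal -0.260 0.951 -0.167
  outer loop
   vertex 0.5 3.6 0.3
   vertex 2.0 4.5 3.1
   vertex 4.6 5.0 1.9
  endloop
 endfacet
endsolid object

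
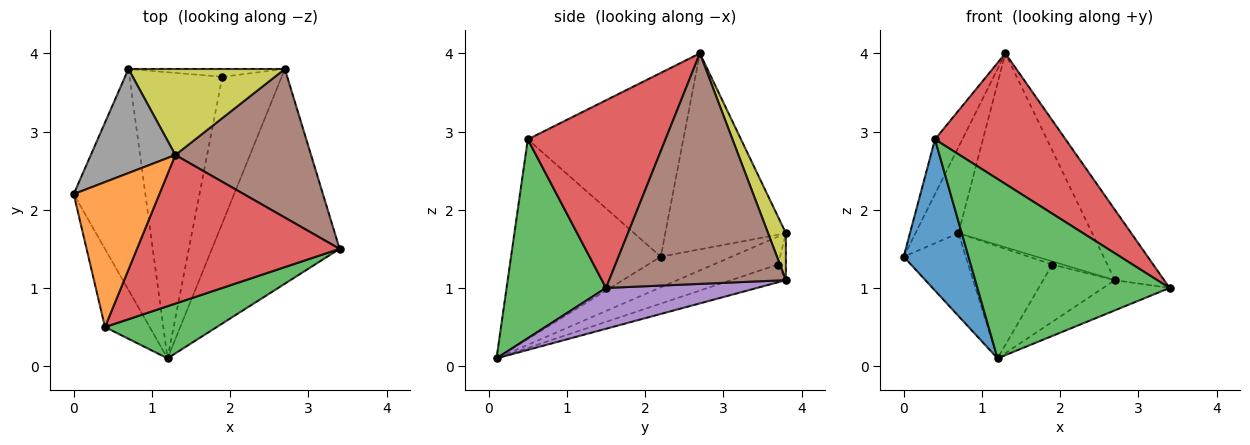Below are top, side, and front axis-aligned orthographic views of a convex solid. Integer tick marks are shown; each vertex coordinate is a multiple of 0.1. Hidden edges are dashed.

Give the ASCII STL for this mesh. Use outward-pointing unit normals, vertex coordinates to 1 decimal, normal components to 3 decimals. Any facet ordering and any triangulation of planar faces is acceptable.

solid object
 facet normal -0.899 -0.389 -0.201
  outer loop
   vertex 0.4 0.5 2.9
   vertex 0.0 2.2 1.4
   vertex 1.2 0.1 0.1
  endloop
 endfacet
 facet normal -0.895 0.158 0.417
  outer loop
   vertex 0.4 0.5 2.9
   vertex 1.3 2.7 4.0
   vertex 0.0 2.2 1.4
  endloop
 endfacet
 facet normal 0.445 -0.860 0.250
  outer loop
   vertex 0.4 0.5 2.9
   vertex 1.2 0.1 0.1
   vertex 3.4 1.5 1.0
  endloop
 endfacet
 facet normal 0.571 -0.542 0.617
  outer loop
   vertex 0.4 0.5 2.9
   vertex 3.4 1.5 1.0
   vertex 1.3 2.7 4.0
  endloop
 endfacet
 facet normal 0.302 0.133 -0.944
  outer loop
   vertex 2.7 3.8 1.1
   vertex 3.4 1.5 1.0
   vertex 1.2 0.1 0.1
  endloop
 endfacet
 facet normal 0.838 0.234 0.493
  outer loop
   vertex 2.7 3.8 1.1
   vertex 1.3 2.7 4.0
   vertex 3.4 1.5 1.0
  endloop
 endfacet
 facet normal -0.372 0.326 -0.869
  outer loop
   vertex 0.7 3.8 1.7
   vertex 1.2 0.1 0.1
   vertex 0.0 2.2 1.4
  endloop
 endfacet
 facet normal -0.873 0.311 0.376
  outer loop
   vertex 0.7 3.8 1.7
   vertex 0.0 2.2 1.4
   vertex 1.3 2.7 4.0
  endloop
 endfacet
 facet normal 0.121 0.907 0.402
  outer loop
   vertex 0.7 3.8 1.7
   vertex 1.3 2.7 4.0
   vertex 2.7 3.8 1.1
  endloop
 endfacet
 facet normal -0.268 0.351 -0.897
  outer loop
   vertex 1.9 3.7 1.3
   vertex 2.7 3.8 1.1
   vertex 1.2 0.1 0.1
  endloop
 endfacet
 facet normal -0.270 0.351 -0.897
  outer loop
   vertex 1.9 3.7 1.3
   vertex 1.2 0.1 0.1
   vertex 0.7 3.8 1.7
  endloop
 endfacet
 facet normal -0.268 0.358 -0.894
  outer loop
   vertex 1.9 3.7 1.3
   vertex 0.7 3.8 1.7
   vertex 2.7 3.8 1.1
  endloop
 endfacet
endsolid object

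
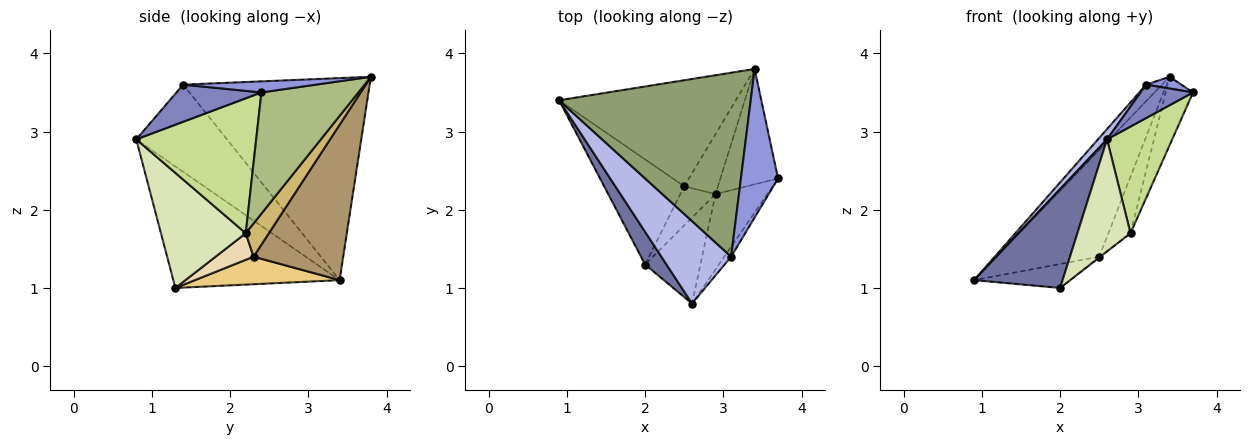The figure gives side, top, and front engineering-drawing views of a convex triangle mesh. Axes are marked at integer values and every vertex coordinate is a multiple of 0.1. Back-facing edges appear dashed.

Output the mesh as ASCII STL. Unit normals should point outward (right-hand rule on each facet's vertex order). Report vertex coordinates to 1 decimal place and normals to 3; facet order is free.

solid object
 facet normal -0.872 -0.464 0.153
  outer loop
   vertex 2.0 1.3 1.0
   vertex 2.6 0.8 2.9
   vertex 0.9 3.4 1.1
  endloop
 endfacet
 facet normal 0.840 -0.520 -0.155
  outer loop
   vertex 3.1 1.4 3.6
   vertex 2.6 0.8 2.9
   vertex 3.7 2.4 3.5
  endloop
 endfacet
 facet normal 0.285 -0.075 0.956
  outer loop
   vertex 3.1 1.4 3.6
   vertex 3.7 2.4 3.5
   vertex 3.4 3.8 3.7
  endloop
 endfacet
 facet normal -0.778 -0.078 0.623
  outer loop
   vertex 3.1 1.4 3.6
   vertex 0.9 3.4 1.1
   vertex 2.6 0.8 2.9
  endloop
 endfacet
 facet normal -0.724 0.062 0.687
  outer loop
   vertex 3.1 1.4 3.6
   vertex 3.4 3.8 3.7
   vertex 0.9 3.4 1.1
  endloop
 endfacet
 facet normal 0.875 0.247 -0.416
  outer loop
   vertex 2.9 2.2 1.7
   vertex 3.4 3.8 3.7
   vertex 3.7 2.4 3.5
  endloop
 endfacet
 facet normal 0.833 -0.452 -0.320
  outer loop
   vertex 2.9 2.2 1.7
   vertex 3.7 2.4 3.5
   vertex 2.6 0.8 2.9
  endloop
 endfacet
 facet normal 0.785 -0.492 -0.377
  outer loop
   vertex 2.9 2.2 1.7
   vertex 2.6 0.8 2.9
   vertex 2.0 1.3 1.0
  endloop
 endfacet
 facet normal 0.527 0.603 -0.599
  outer loop
   vertex 2.5 2.3 1.4
   vertex 0.9 3.4 1.1
   vertex 3.4 3.8 3.7
  endloop
 endfacet
 facet normal 0.583 0.557 -0.591
  outer loop
   vertex 2.5 2.3 1.4
   vertex 3.4 3.8 3.7
   vertex 2.9 2.2 1.7
  endloop
 endfacet
 facet normal 0.318 0.211 -0.924
  outer loop
   vertex 2.5 2.3 1.4
   vertex 2.0 1.3 1.0
   vertex 0.9 3.4 1.1
  endloop
 endfacet
 facet normal 0.603 0.018 -0.798
  outer loop
   vertex 2.5 2.3 1.4
   vertex 2.9 2.2 1.7
   vertex 2.0 1.3 1.0
  endloop
 endfacet
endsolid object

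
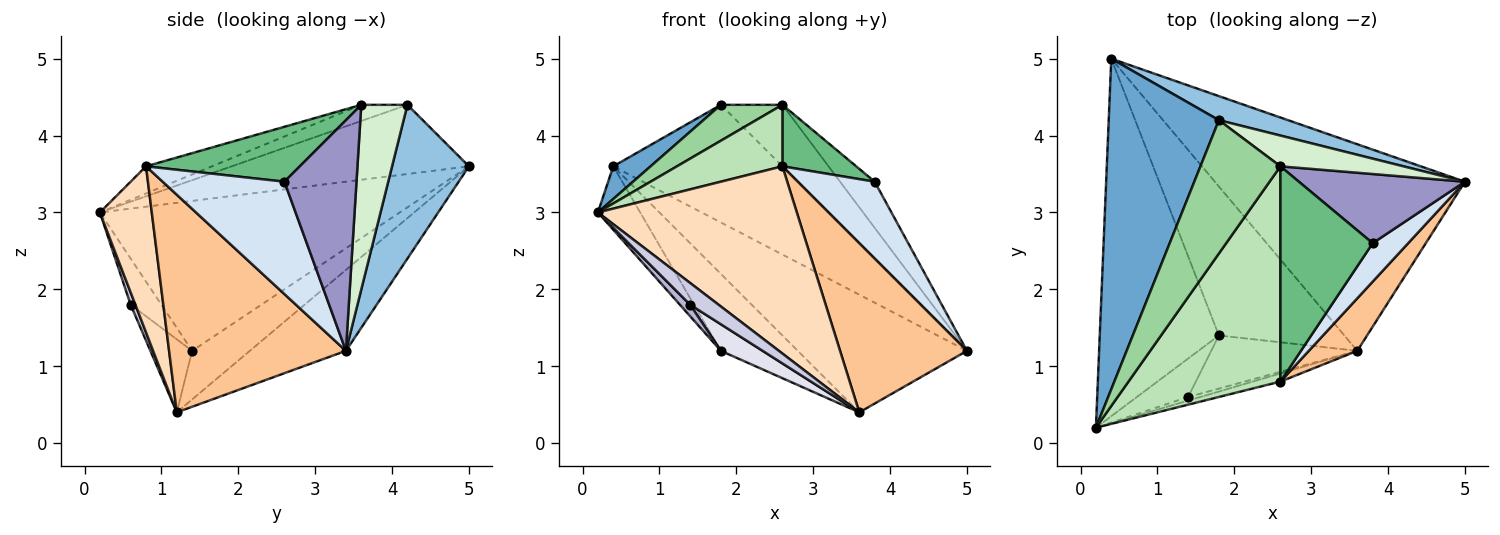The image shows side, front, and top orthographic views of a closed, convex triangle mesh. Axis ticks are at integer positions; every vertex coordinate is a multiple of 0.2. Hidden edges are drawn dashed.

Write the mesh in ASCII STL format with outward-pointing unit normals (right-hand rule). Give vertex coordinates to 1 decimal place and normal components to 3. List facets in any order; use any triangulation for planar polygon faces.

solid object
 facet normal -0.530 -0.083 0.844
  outer loop
   vertex 1.8 4.2 4.4
   vertex 0.4 5.0 3.6
   vertex 0.2 0.2 3.0
  endloop
 endfacet
 facet normal 0.407 0.895 0.183
  outer loop
   vertex 1.8 4.2 4.4
   vertex 5.0 3.4 1.2
   vertex 0.4 5.0 3.6
  endloop
 endfacet
 facet normal -0.778 0.110 -0.618
  outer loop
   vertex 1.8 1.4 1.2
   vertex 0.2 0.2 3.0
   vertex 0.4 5.0 3.6
  endloop
 endfacet
 facet normal 0.817 -0.516 0.258
  outer loop
   vertex 3.8 2.6 3.4
   vertex 2.6 0.8 3.6
   vertex 5.0 3.4 1.2
  endloop
 endfacet
 facet normal -0.271 0.476 -0.836
  outer loop
   vertex 3.6 1.2 0.4
   vertex 0.4 5.0 3.6
   vertex 5.0 3.4 1.2
  endloop
 endfacet
 facet normal -0.325 0.434 -0.840
  outer loop
   vertex 3.6 1.2 0.4
   vertex 1.8 1.4 1.2
   vertex 0.4 5.0 3.6
  endloop
 endfacet
 facet normal 0.800 -0.574 0.178
  outer loop
   vertex 3.6 1.2 0.4
   vertex 5.0 3.4 1.2
   vertex 2.6 0.8 3.6
  endloop
 endfacet
 facet normal 0.252 -0.967 -0.042
  outer loop
   vertex 3.6 1.2 0.4
   vertex 2.6 0.8 3.6
   vertex 0.2 0.2 3.0
  endloop
 endfacet
 facet normal 0.497 -0.238 0.835
  outer loop
   vertex 2.6 3.6 4.4
   vertex 2.6 0.8 3.6
   vertex 3.8 2.6 3.4
  endloop
 endfacet
 facet normal -0.191 -0.255 0.948
  outer loop
   vertex 2.6 3.6 4.4
   vertex 1.8 4.2 4.4
   vertex 0.2 0.2 3.0
  endloop
 endfacet
 facet normal -0.169 -0.271 0.948
  outer loop
   vertex 2.6 3.6 4.4
   vertex 0.2 0.2 3.0
   vertex 2.6 0.8 3.6
  endloop
 endfacet
 facet normal 0.557 0.743 0.371
  outer loop
   vertex 2.6 3.6 4.4
   vertex 5.0 3.4 1.2
   vertex 1.8 4.2 4.4
  endloop
 endfacet
 facet normal 0.756 0.363 0.544
  outer loop
   vertex 2.6 3.6 4.4
   vertex 3.8 2.6 3.4
   vertex 5.0 3.4 1.2
  endloop
 endfacet
 facet normal -0.653 -0.218 -0.725
  outer loop
   vertex 1.4 0.6 1.8
   vertex 0.2 0.2 3.0
   vertex 1.8 1.4 1.2
  endloop
 endfacet
 facet normal 0.162 -0.973 -0.162
  outer loop
   vertex 1.4 0.6 1.8
   vertex 3.6 1.2 0.4
   vertex 0.2 0.2 3.0
  endloop
 endfacet
 facet normal -0.408 -0.408 -0.816
  outer loop
   vertex 1.4 0.6 1.8
   vertex 1.8 1.4 1.2
   vertex 3.6 1.2 0.4
  endloop
 endfacet
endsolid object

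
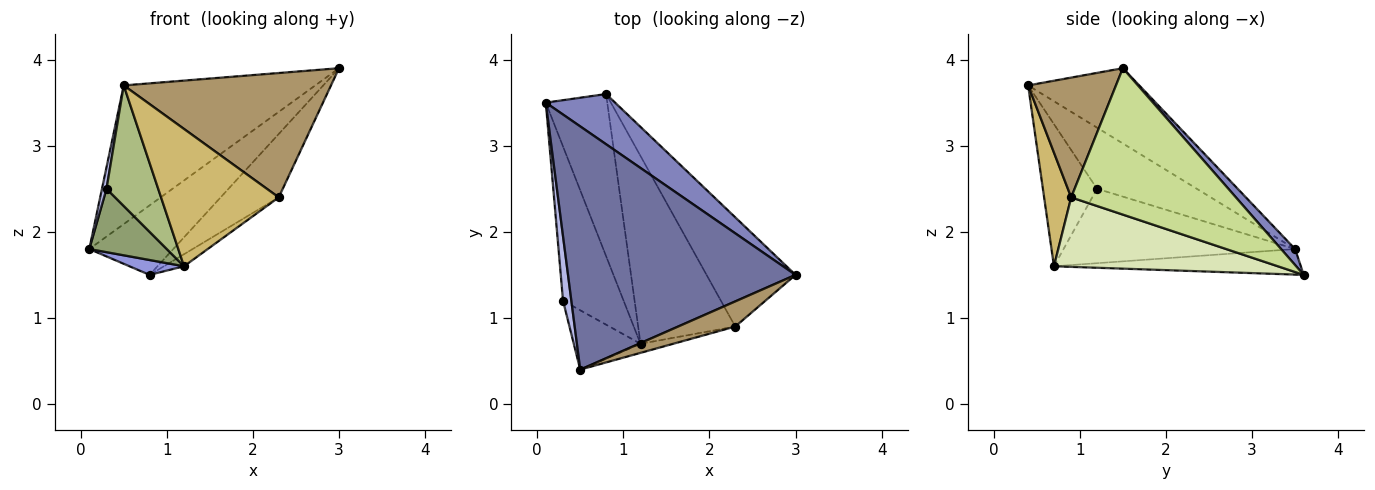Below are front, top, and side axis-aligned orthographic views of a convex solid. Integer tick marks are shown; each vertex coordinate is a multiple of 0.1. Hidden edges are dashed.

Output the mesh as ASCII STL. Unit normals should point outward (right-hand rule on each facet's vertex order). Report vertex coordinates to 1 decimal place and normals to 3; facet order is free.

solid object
 facet normal -0.276 0.476 0.835
  outer loop
   vertex 0.5 0.4 3.7
   vertex 3.0 1.5 3.9
   vertex 0.1 3.5 1.8
  endloop
 endfacet
 facet normal 0.134 0.803 0.580
  outer loop
   vertex 0.8 3.6 1.5
   vertex 0.1 3.5 1.8
   vertex 3.0 1.5 3.9
  endloop
 endfacet
 facet normal -0.382 -0.084 -0.920
  outer loop
   vertex 1.2 0.7 1.6
   vertex 0.1 3.5 1.8
   vertex 0.8 3.6 1.5
  endloop
 endfacet
 facet normal -0.990 -0.045 0.135
  outer loop
   vertex 0.3 1.2 2.5
   vertex 0.5 0.4 3.7
   vertex 0.1 3.5 1.8
  endloop
 endfacet
 facet normal -0.751 -0.251 -0.611
  outer loop
   vertex 0.3 1.2 2.5
   vertex 0.1 3.5 1.8
   vertex 1.2 0.7 1.6
  endloop
 endfacet
 facet normal -0.685 -0.654 -0.322
  outer loop
   vertex 0.3 1.2 2.5
   vertex 1.2 0.7 1.6
   vertex 0.5 0.4 3.7
  endloop
 endfacet
 facet normal 0.818 0.289 -0.497
  outer loop
   vertex 2.3 0.9 2.4
   vertex 0.8 3.6 1.5
   vertex 3.0 1.5 3.9
  endloop
 endfacet
 facet normal 0.581 0.052 -0.812
  outer loop
   vertex 2.3 0.9 2.4
   vertex 1.2 0.7 1.6
   vertex 0.8 3.6 1.5
  endloop
 endfacet
 facet normal 0.384 -0.905 0.183
  outer loop
   vertex 2.3 0.9 2.4
   vertex 3.0 1.5 3.9
   vertex 0.5 0.4 3.7
  endloop
 endfacet
 facet normal 0.224 -0.973 -0.064
  outer loop
   vertex 2.3 0.9 2.4
   vertex 0.5 0.4 3.7
   vertex 1.2 0.7 1.6
  endloop
 endfacet
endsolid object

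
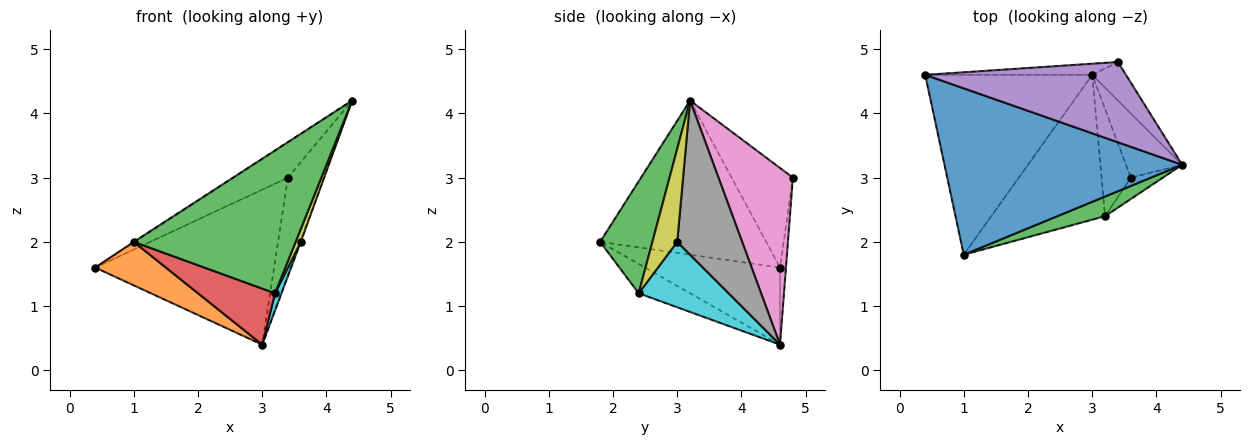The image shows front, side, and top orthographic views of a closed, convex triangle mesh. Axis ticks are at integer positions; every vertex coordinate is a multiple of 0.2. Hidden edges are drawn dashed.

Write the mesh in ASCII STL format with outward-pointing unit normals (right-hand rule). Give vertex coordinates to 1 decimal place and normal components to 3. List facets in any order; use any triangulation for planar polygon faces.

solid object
 facet normal -0.544 0.003 0.839
  outer loop
   vertex 1.0 1.8 2.0
   vertex 4.4 3.2 4.2
   vertex 0.4 4.6 1.6
  endloop
 endfacet
 facet normal -0.409 -0.214 -0.887
  outer loop
   vertex 3.0 4.6 0.4
   vertex 1.0 1.8 2.0
   vertex 0.4 4.6 1.6
  endloop
 endfacet
 facet normal 0.305 -0.944 0.130
  outer loop
   vertex 3.2 2.4 1.2
   vertex 4.4 3.2 4.2
   vertex 1.0 1.8 2.0
  endloop
 endfacet
 facet normal -0.234 -0.351 -0.907
  outer loop
   vertex 3.2 2.4 1.2
   vertex 1.0 1.8 2.0
   vertex 3.0 4.6 0.4
  endloop
 endfacet
 facet normal -0.413 0.367 0.833
  outer loop
   vertex 3.4 4.8 3.0
   vertex 0.4 4.6 1.6
   vertex 4.4 3.2 4.2
  endloop
 endfacet
 facet normal -0.033 0.997 -0.072
  outer loop
   vertex 3.4 4.8 3.0
   vertex 3.0 4.6 0.4
   vertex 0.4 4.6 1.6
  endloop
 endfacet
 facet normal 0.888 0.428 -0.169
  outer loop
   vertex 3.4 4.8 3.0
   vertex 4.4 3.2 4.2
   vertex 3.0 4.6 0.4
  endloop
 endfacet
 facet normal 0.939 0.010 -0.343
  outer loop
   vertex 3.6 3.0 2.0
   vertex 3.0 4.6 0.4
   vertex 4.4 3.2 4.2
  endloop
 endfacet
 facet normal 0.928 -0.192 -0.320
  outer loop
   vertex 3.6 3.0 2.0
   vertex 4.4 3.2 4.2
   vertex 3.2 2.4 1.2
  endloop
 endfacet
 facet normal 0.911 -0.065 -0.407
  outer loop
   vertex 3.6 3.0 2.0
   vertex 3.2 2.4 1.2
   vertex 3.0 4.6 0.4
  endloop
 endfacet
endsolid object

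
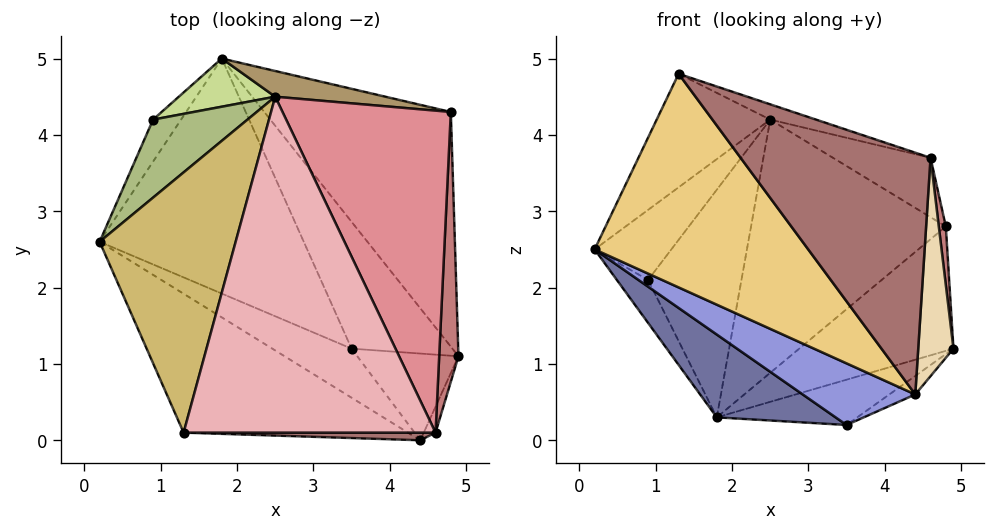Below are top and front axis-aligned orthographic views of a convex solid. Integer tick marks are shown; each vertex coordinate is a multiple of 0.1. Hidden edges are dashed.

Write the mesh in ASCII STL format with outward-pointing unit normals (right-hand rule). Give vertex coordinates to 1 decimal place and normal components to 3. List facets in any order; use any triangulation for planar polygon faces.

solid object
 facet normal -0.624 -0.260 -0.737
  outer loop
   vertex 3.5 1.2 0.2
   vertex 0.2 2.6 2.5
   vertex 1.8 5.0 0.3
  endloop
 endfacet
 facet normal 0.572 0.276 -0.773
  outer loop
   vertex 3.5 1.2 0.2
   vertex 1.8 5.0 0.3
   vertex 4.9 1.1 1.2
  endloop
 endfacet
 facet normal -0.608 -0.621 -0.495
  outer loop
   vertex 4.4 0.0 0.6
   vertex 0.2 2.6 2.5
   vertex 3.5 1.2 0.2
  endloop
 endfacet
 facet normal 0.581 0.170 -0.796
  outer loop
   vertex 4.4 0.0 0.6
   vertex 3.5 1.2 0.2
   vertex 4.9 1.1 1.2
  endloop
 endfacet
 facet normal -0.897 0.315 -0.308
  outer loop
   vertex 0.9 4.2 2.1
   vertex 1.8 5.0 0.3
   vertex 0.2 2.6 2.5
  endloop
 endfacet
 facet normal -0.741 0.449 0.500
  outer loop
   vertex 0.9 4.2 2.1
   vertex 0.2 2.6 2.5
   vertex 2.5 4.5 4.2
  endloop
 endfacet
 facet normal -0.414 0.890 0.189
  outer loop
   vertex 0.9 4.2 2.1
   vertex 2.5 4.5 4.2
   vertex 1.8 5.0 0.3
  endloop
 endfacet
 facet normal 0.646 0.358 -0.675
  outer loop
   vertex 4.8 4.3 2.8
   vertex 4.9 1.1 1.2
   vertex 1.8 5.0 0.3
  endloop
 endfacet
 facet normal 0.146 0.984 0.100
  outer loop
   vertex 4.8 4.3 2.8
   vertex 1.8 5.0 0.3
   vertex 2.5 4.5 4.2
  endloop
 endfacet
 facet normal -0.710 0.282 0.646
  outer loop
   vertex 1.3 0.1 4.8
   vertex 2.5 4.5 4.2
   vertex 0.2 2.6 2.5
  endloop
 endfacet
 facet normal -0.608 -0.666 -0.433
  outer loop
   vertex 1.3 0.1 4.8
   vertex 0.2 2.6 2.5
   vertex 4.4 0.0 0.6
  endloop
 endfacet
 facet normal 0.919 -0.392 -0.047
  outer loop
   vertex 4.6 0.1 3.7
   vertex 4.4 0.0 0.6
   vertex 4.9 1.1 1.2
  endloop
 endfacet
 facet normal 0.011 -0.999 0.032
  outer loop
   vertex 4.6 0.1 3.7
   vertex 1.3 0.1 4.8
   vertex 4.4 0.0 0.6
  endloop
 endfacet
 facet normal 0.994 -0.024 0.110
  outer loop
   vertex 4.6 0.1 3.7
   vertex 4.9 1.1 1.2
   vertex 4.8 4.3 2.8
  endloop
 endfacet
 facet normal 0.523 0.155 0.838
  outer loop
   vertex 4.6 0.1 3.7
   vertex 4.8 4.3 2.8
   vertex 2.5 4.5 4.2
  endloop
 endfacet
 facet normal 0.316 0.043 0.948
  outer loop
   vertex 4.6 0.1 3.7
   vertex 2.5 4.5 4.2
   vertex 1.3 0.1 4.8
  endloop
 endfacet
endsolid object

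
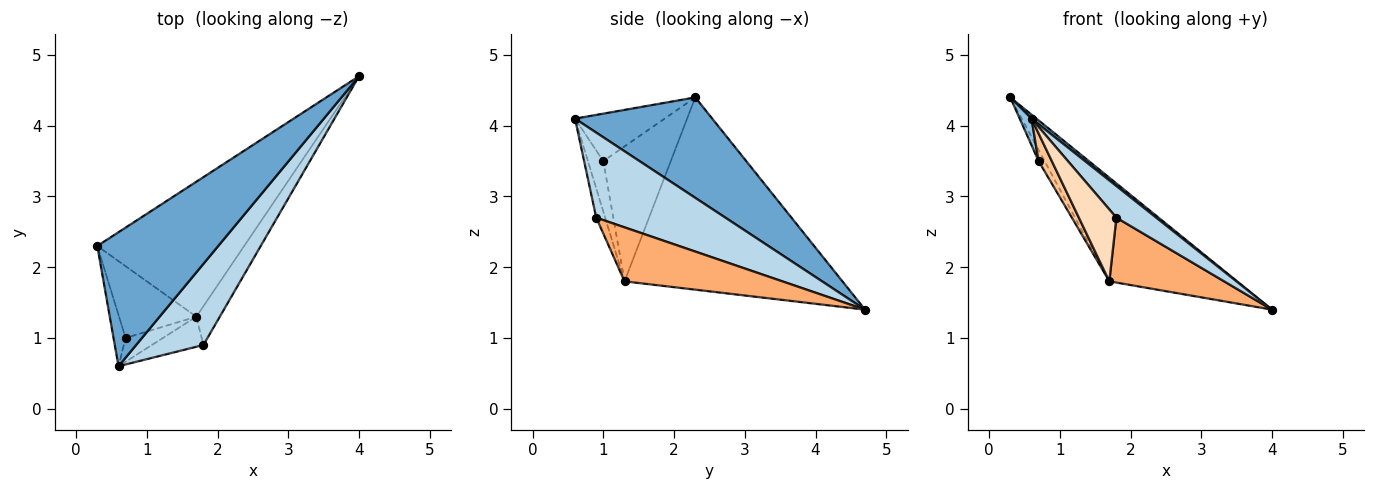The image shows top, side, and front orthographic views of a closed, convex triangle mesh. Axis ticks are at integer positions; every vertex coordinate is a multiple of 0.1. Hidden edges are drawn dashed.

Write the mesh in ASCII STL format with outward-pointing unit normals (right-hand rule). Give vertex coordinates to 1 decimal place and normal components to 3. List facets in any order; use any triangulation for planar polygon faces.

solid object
 facet normal 0.639 -0.023 0.769
  outer loop
   vertex 0.6 0.6 4.1
   vertex 4.0 4.7 1.4
   vertex 0.3 2.3 4.4
  endloop
 endfacet
 facet normal -0.961 -0.126 -0.245
  outer loop
   vertex 0.7 1.0 3.5
   vertex 0.6 0.6 4.1
   vertex 0.3 2.3 4.4
  endloop
 endfacet
 facet normal 0.762 -0.235 0.603
  outer loop
   vertex 1.8 0.9 2.7
   vertex 4.0 4.7 1.4
   vertex 0.6 0.6 4.1
  endloop
 endfacet
 facet normal -0.720 0.422 -0.550
  outer loop
   vertex 1.7 1.3 1.8
   vertex 0.3 2.3 4.4
   vertex 4.0 4.7 1.4
  endloop
 endfacet
 facet normal -0.865 0.077 -0.495
  outer loop
   vertex 1.7 1.3 1.8
   vertex 0.7 1.0 3.5
   vertex 0.3 2.3 4.4
  endloop
 endfacet
 facet normal 0.763 -0.555 -0.331
  outer loop
   vertex 1.7 1.3 1.8
   vertex 4.0 4.7 1.4
   vertex 1.8 0.9 2.7
  endloop
 endfacet
 facet normal -0.661 -0.569 -0.489
  outer loop
   vertex 1.7 1.3 1.8
   vertex 0.6 0.6 4.1
   vertex 0.7 1.0 3.5
  endloop
 endfacet
 facet normal -0.214 -0.901 -0.377
  outer loop
   vertex 1.7 1.3 1.8
   vertex 1.8 0.9 2.7
   vertex 0.6 0.6 4.1
  endloop
 endfacet
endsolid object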